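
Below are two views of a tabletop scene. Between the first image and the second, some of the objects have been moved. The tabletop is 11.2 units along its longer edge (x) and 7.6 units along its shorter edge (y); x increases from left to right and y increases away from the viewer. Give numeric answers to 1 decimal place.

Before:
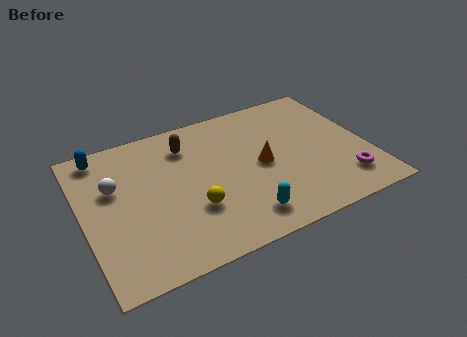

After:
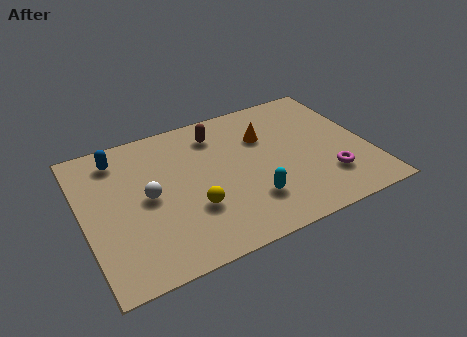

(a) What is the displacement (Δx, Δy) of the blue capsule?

(0.6, -0.4)

The blue capsule started near (1.0, 6.7) and ended near (1.6, 6.3).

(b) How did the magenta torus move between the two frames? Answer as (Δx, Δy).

(-0.6, 0.4)

The magenta torus started near (10.0, 1.6) and ended near (9.4, 2.0).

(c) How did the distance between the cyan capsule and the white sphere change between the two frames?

-1.6

Before: roughly 5.8 units apart; after: 4.2. That's 1.6 units closer together.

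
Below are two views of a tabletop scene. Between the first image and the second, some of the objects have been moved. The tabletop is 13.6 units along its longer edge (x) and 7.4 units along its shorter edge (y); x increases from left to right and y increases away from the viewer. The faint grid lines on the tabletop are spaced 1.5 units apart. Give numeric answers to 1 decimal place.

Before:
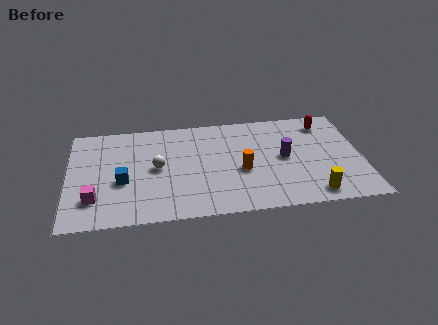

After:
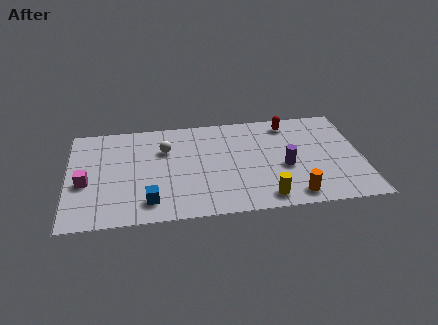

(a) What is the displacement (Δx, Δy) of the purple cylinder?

(0.0, -0.7)

The purple cylinder started near (10.0, 3.8) and ended near (10.0, 3.1).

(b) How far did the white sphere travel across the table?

1.4

From (4.1, 3.8) to (4.5, 5.1), the white sphere covered √(0.4² + 1.3²) ≈ 1.4 units.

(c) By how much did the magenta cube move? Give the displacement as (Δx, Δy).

(-0.4, 1.2)

From the two frames, the magenta cube sits at roughly (1.2, 1.9) before and (0.8, 3.1) after.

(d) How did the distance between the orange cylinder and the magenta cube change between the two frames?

+2.8

The distance was about 6.9 in the first image and 9.7 in the second, so they moved 2.8 units further apart.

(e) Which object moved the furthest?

the orange cylinder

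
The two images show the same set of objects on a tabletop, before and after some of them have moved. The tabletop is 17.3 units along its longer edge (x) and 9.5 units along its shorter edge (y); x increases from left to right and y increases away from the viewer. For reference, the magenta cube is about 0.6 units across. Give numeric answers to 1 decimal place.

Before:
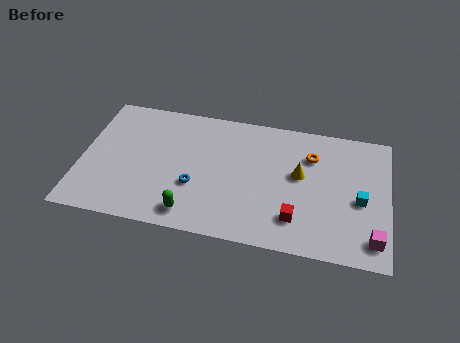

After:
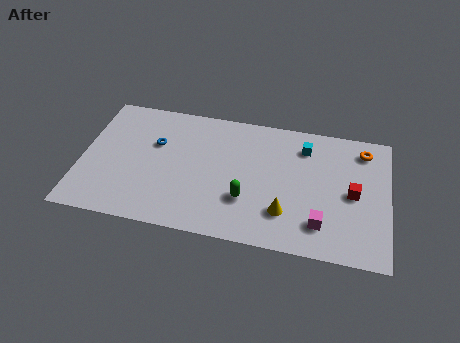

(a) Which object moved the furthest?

the cyan cube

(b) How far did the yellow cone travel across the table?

3.0

The yellow cone was near (12.3, 5.4) before and (11.6, 2.5) after, so it travelled √(0.7² + 2.9²) ≈ 3.0 units.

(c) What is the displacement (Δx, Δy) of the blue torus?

(-2.4, 2.7)

From the two frames, the blue torus sits at roughly (6.5, 3.4) before and (4.1, 6.1) after.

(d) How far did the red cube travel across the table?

3.9

The red cube moved from about (12.2, 2.2) to (15.3, 4.6), a distance of √(3.1² + 2.4²) ≈ 3.9.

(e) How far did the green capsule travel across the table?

3.4

The green capsule was near (6.4, 1.4) before and (9.4, 3.0) after, so it travelled √(3.0² + 1.6²) ≈ 3.4 units.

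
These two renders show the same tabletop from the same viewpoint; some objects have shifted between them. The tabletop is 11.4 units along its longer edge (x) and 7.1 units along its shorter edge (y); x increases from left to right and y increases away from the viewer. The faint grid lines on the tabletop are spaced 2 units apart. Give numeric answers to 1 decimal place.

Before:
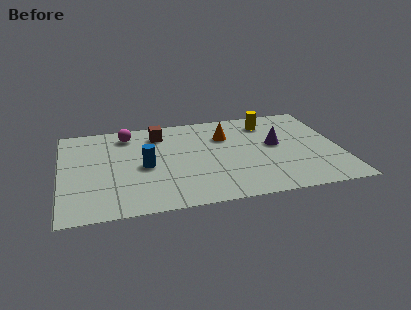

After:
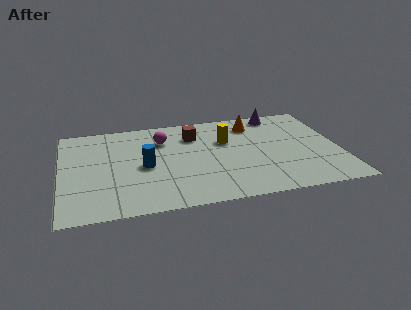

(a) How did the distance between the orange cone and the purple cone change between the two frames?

-1.0

The distance was about 2.3 in the first image and 1.3 in the second, so they moved 1.0 units closer together.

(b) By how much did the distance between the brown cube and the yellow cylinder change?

-3.0

The distance was about 4.5 in the first image and 1.5 in the second, so they moved 3.0 units closer together.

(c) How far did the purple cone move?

2.4

The purple cone was near (8.8, 3.9) before and (9.1, 6.3) after, so it travelled √(0.3² + 2.4²) ≈ 2.4 units.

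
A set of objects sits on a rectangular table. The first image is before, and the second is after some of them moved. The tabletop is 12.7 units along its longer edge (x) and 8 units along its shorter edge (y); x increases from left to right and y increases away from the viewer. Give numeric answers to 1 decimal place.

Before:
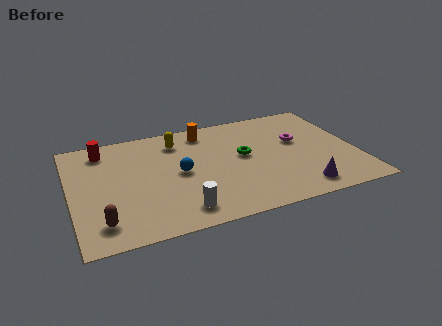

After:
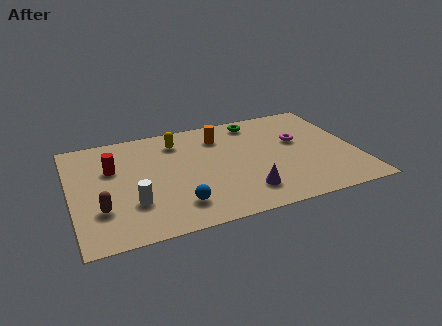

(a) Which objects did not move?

the magenta torus and the yellow capsule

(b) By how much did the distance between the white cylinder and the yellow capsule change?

-0.5

They were about 5.1 units apart before and 4.6 after — 0.5 units closer together.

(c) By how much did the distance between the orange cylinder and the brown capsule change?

-0.5

Before: roughly 7.3 units apart; after: 6.8. That's 0.5 units closer together.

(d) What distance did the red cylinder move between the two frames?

1.5

From (1.6, 6.7) to (1.9, 5.2), the red cylinder covered √(0.3² + 1.5²) ≈ 1.5 units.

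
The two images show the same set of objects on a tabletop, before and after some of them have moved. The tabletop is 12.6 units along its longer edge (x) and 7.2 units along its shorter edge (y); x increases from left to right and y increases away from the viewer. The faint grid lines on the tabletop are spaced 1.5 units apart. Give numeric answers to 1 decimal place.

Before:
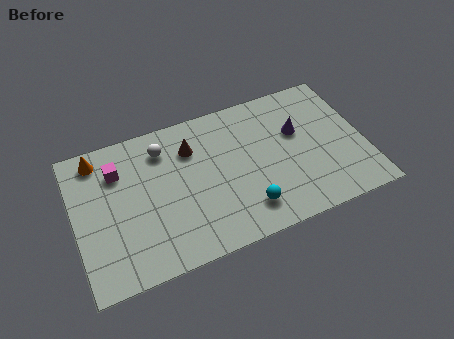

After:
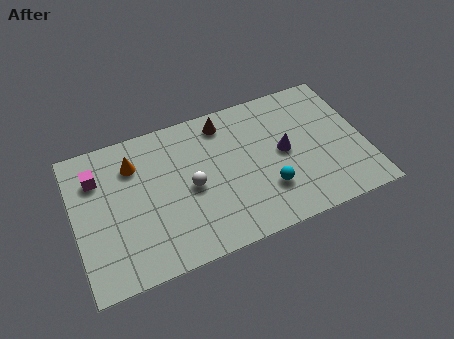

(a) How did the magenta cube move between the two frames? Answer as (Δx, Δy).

(-0.9, 0.0)

From the two frames, the magenta cube sits at roughly (2.0, 5.3) before and (1.1, 5.3) after.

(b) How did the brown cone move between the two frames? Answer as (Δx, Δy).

(1.5, 0.8)

From the two frames, the brown cone sits at roughly (5.2, 5.3) before and (6.7, 6.1) after.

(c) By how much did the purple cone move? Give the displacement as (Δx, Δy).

(-0.7, -0.8)

From the two frames, the purple cone sits at roughly (9.8, 4.5) before and (9.1, 3.7) after.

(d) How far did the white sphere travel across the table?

2.5

The white sphere was near (4.0, 5.7) before and (5.0, 3.4) after, so it travelled √(1.0² + 2.3²) ≈ 2.5 units.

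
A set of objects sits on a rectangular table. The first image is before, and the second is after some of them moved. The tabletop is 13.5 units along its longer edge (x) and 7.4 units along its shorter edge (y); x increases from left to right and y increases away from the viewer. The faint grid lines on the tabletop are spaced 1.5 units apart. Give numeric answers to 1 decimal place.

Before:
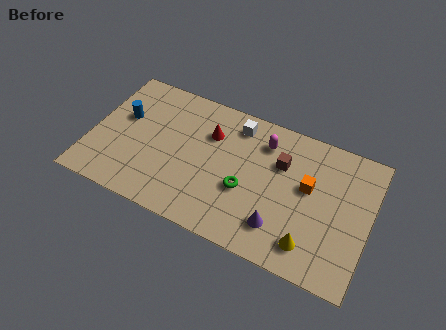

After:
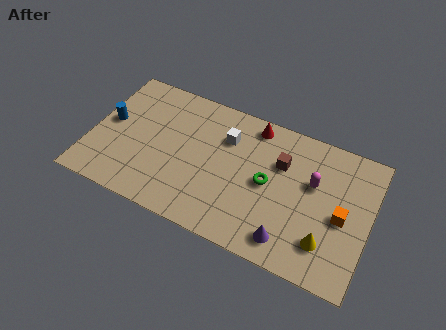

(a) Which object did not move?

the brown cube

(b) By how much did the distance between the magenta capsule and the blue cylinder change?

+3.0

Before: roughly 6.9 units apart; after: 9.9. That's 3.0 units further apart.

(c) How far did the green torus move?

1.3

The green torus moved from about (7.6, 2.9) to (8.6, 3.7), a distance of √(1.0² + 0.8²) ≈ 1.3.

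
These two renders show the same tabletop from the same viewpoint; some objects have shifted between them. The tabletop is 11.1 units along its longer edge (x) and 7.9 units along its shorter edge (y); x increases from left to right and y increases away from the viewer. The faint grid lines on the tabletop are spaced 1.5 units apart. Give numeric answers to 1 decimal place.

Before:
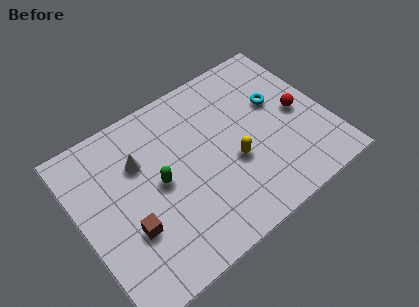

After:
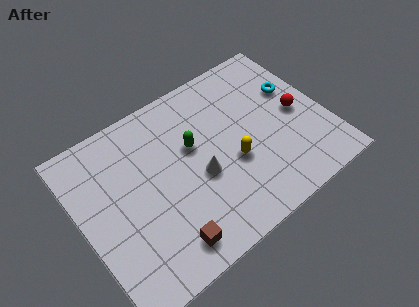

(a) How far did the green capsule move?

1.9

The green capsule moved from about (3.5, 4.0) to (5.2, 4.8), a distance of √(1.7² + 0.8²) ≈ 1.9.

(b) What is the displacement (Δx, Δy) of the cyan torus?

(0.9, 0.2)

The cyan torus started near (9.1, 4.8) and ended near (10.0, 5.0).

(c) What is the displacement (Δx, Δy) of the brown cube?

(1.3, -1.5)

The brown cube started near (1.9, 2.7) and ended near (3.2, 1.2).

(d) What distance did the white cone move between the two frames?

3.1

The white cone was near (2.9, 5.4) before and (5.2, 3.3) after, so it travelled √(2.3² + 2.1²) ≈ 3.1 units.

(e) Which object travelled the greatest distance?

the white cone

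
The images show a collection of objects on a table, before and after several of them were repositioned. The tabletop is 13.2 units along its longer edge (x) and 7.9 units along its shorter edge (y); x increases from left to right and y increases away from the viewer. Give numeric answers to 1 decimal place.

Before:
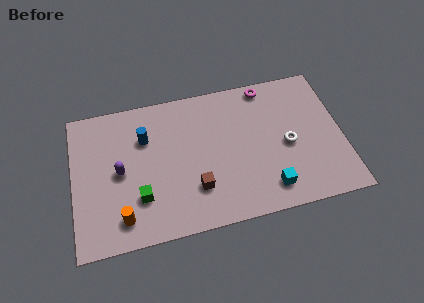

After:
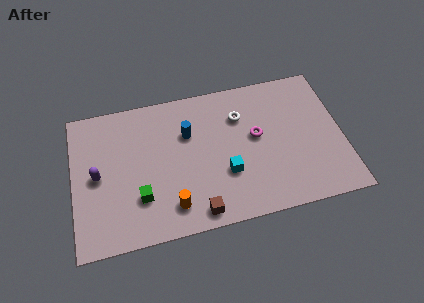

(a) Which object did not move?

the green cube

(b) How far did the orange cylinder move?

2.4

The orange cylinder moved from about (2.3, 1.4) to (4.7, 1.5), a distance of √(2.4² + 0.1²) ≈ 2.4.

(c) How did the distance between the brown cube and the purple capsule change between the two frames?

+1.6

Before: roughly 4.0 units apart; after: 5.6. That's 1.6 units further apart.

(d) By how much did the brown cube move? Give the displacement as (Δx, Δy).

(0.0, -1.3)

The brown cube started near (5.9, 2.2) and ended near (5.9, 0.9).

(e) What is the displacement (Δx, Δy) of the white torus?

(-2.2, 2.1)

The white torus started near (10.5, 3.6) and ended near (8.3, 5.7).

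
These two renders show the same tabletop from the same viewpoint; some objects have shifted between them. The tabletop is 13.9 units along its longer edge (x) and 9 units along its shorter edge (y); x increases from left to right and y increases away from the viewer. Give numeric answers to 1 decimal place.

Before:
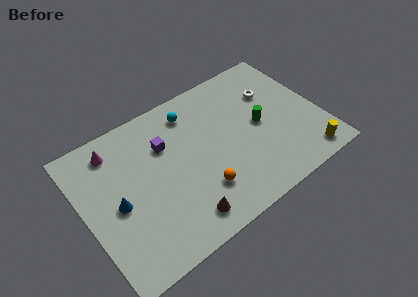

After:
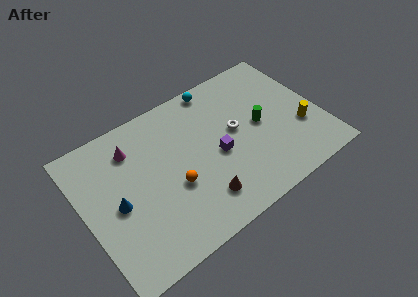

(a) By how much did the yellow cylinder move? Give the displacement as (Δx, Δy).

(0.1, 2.0)

The yellow cylinder started near (12.5, 1.1) and ended near (12.6, 3.1).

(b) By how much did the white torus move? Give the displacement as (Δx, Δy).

(-2.5, -1.3)

From the two frames, the white torus sits at roughly (11.5, 6.2) before and (9.0, 4.9) after.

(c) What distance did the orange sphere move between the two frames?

1.8

The orange sphere moved from about (6.4, 2.4) to (5.0, 3.5), a distance of √(1.4² + 1.1²) ≈ 1.8.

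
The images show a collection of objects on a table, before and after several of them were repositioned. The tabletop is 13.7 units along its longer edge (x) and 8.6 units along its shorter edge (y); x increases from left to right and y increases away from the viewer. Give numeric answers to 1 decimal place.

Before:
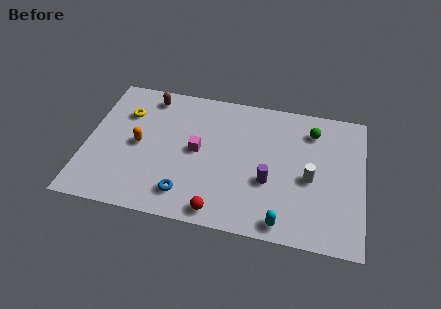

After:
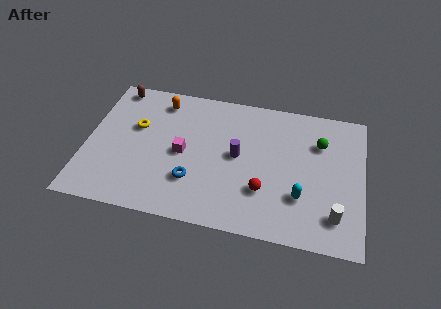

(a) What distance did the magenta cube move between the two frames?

0.8

The magenta cube moved from about (5.5, 4.4) to (4.8, 4.1), a distance of √(0.7² + 0.3²) ≈ 0.8.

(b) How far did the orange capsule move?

3.1

The orange capsule was near (2.6, 4.2) before and (3.5, 7.2) after, so it travelled √(0.9² + 3.0²) ≈ 3.1 units.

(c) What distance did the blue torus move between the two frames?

0.9

From (5.1, 1.6) to (5.4, 2.5), the blue torus covered √(0.3² + 0.9²) ≈ 0.9 units.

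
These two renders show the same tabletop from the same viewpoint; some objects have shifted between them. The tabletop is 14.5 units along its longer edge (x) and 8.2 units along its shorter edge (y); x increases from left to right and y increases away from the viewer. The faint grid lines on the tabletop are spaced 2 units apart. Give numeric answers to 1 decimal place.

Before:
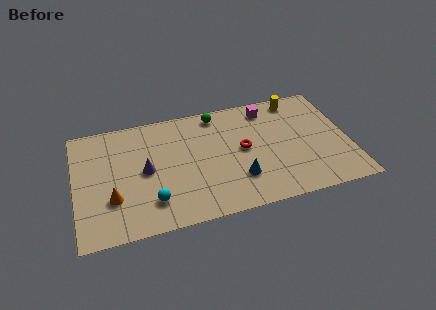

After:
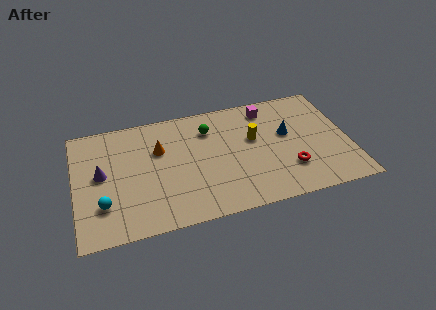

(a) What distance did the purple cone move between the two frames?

2.3

From (3.7, 4.1) to (1.4, 4.4), the purple cone covered √(2.3² + 0.3²) ≈ 2.3 units.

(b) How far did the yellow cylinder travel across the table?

3.4

The yellow cylinder moved from about (12.0, 7.2) to (9.5, 4.9), a distance of √(2.5² + 2.3²) ≈ 3.4.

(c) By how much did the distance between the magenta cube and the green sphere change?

+0.6

The distance was about 2.7 in the first image and 3.3 in the second, so they moved 0.6 units further apart.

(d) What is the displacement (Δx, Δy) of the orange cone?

(2.6, 2.8)

From the two frames, the orange cone sits at roughly (1.9, 2.6) before and (4.5, 5.4) after.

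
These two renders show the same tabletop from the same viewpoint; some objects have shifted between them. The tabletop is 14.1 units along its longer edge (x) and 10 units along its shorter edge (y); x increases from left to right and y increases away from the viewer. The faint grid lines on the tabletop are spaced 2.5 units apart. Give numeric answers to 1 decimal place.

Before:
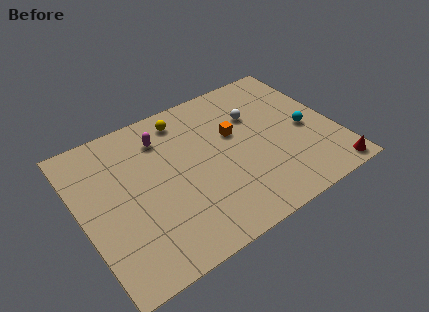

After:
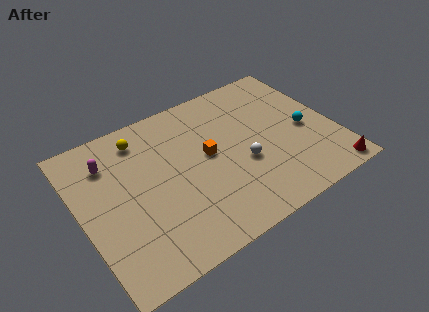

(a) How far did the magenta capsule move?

3.0

The magenta capsule moved from about (4.9, 7.8) to (1.9, 7.6), a distance of √(3.0² + 0.2²) ≈ 3.0.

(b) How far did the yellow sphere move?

2.4

The yellow sphere moved from about (6.2, 8.5) to (3.8, 8.3), a distance of √(2.4² + 0.2²) ≈ 2.4.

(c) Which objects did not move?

the cyan sphere and the red cone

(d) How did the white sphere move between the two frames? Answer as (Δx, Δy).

(-1.2, -2.9)

From the two frames, the white sphere sits at roughly (10.0, 6.8) before and (8.8, 3.9) after.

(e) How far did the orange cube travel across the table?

1.7

The orange cube moved from about (8.7, 6.1) to (7.1, 5.4), a distance of √(1.6² + 0.7²) ≈ 1.7.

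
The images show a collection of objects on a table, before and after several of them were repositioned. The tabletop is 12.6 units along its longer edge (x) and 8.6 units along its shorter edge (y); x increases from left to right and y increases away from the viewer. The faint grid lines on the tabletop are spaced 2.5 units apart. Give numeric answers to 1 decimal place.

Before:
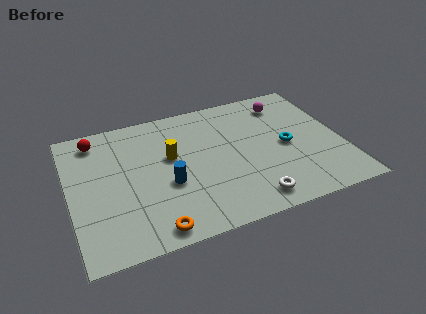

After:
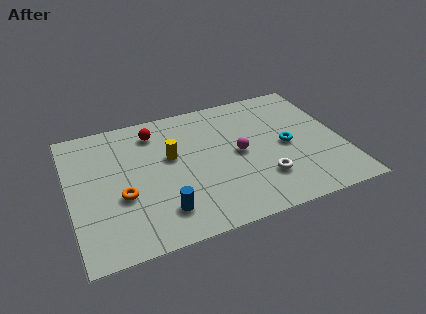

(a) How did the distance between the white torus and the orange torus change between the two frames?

+2.0

They were about 4.5 units apart before and 6.5 after — 2.0 units further apart.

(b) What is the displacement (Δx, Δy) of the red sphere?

(2.7, -0.3)

The red sphere started near (1.4, 7.3) and ended near (4.1, 7.0).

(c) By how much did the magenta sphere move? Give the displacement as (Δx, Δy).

(-2.5, -2.7)

The magenta sphere was at about (10.3, 7.0) and moved to about (7.8, 4.3).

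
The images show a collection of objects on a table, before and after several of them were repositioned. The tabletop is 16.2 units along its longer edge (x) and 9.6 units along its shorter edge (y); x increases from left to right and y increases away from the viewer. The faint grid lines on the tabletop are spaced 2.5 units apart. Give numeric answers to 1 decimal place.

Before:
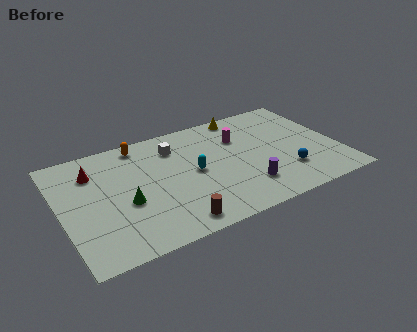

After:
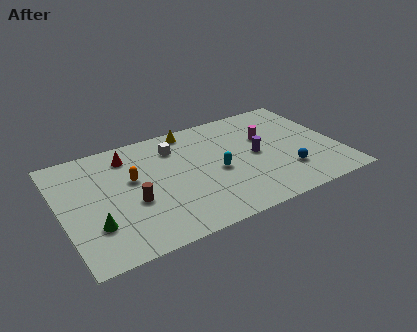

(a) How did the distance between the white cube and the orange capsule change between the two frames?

+1.0

Before: roughly 2.2 units apart; after: 3.2. That's 1.0 units further apart.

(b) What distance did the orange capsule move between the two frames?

2.9

The orange capsule moved from about (5.0, 8.5) to (4.2, 5.7), a distance of √(0.8² + 2.8²) ≈ 2.9.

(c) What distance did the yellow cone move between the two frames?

3.2

The yellow cone was near (11.2, 8.7) before and (8.0, 8.6) after, so it travelled √(3.2² + 0.1²) ≈ 3.2 units.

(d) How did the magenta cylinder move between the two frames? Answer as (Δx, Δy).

(1.5, -0.6)

The magenta cylinder was at about (10.7, 6.7) and moved to about (12.2, 6.1).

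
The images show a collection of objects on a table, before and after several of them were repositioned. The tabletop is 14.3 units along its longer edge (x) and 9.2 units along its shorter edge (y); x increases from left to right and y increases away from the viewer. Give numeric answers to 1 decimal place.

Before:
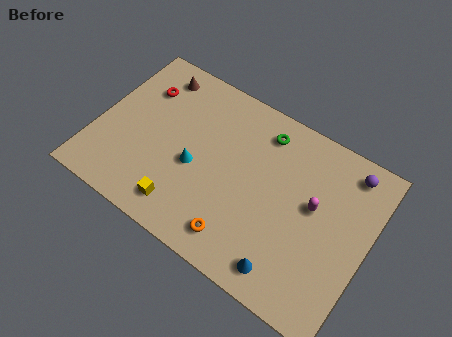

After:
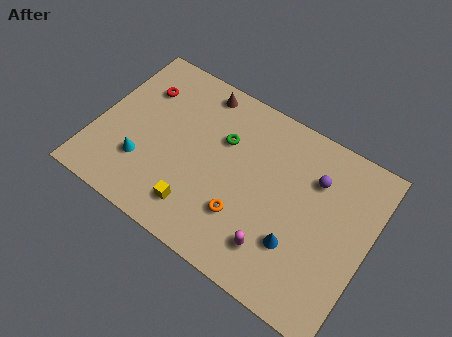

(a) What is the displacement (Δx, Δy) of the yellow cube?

(0.7, 0.3)

The yellow cube started near (5.1, 1.5) and ended near (5.8, 1.8).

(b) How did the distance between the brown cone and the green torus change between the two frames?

-3.3

The distance was about 5.9 in the first image and 2.6 in the second, so they moved 3.3 units closer together.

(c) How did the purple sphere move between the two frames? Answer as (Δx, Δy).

(-1.6, -1.3)

The purple sphere started near (12.8, 7.9) and ended near (11.2, 6.6).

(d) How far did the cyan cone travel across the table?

2.9

From (5.3, 3.9) to (2.7, 2.7), the cyan cone covered √(2.6² + 1.2²) ≈ 2.9 units.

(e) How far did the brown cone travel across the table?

2.4

The brown cone was near (2.4, 7.8) before and (4.8, 8.1) after, so it travelled √(2.4² + 0.3²) ≈ 2.4 units.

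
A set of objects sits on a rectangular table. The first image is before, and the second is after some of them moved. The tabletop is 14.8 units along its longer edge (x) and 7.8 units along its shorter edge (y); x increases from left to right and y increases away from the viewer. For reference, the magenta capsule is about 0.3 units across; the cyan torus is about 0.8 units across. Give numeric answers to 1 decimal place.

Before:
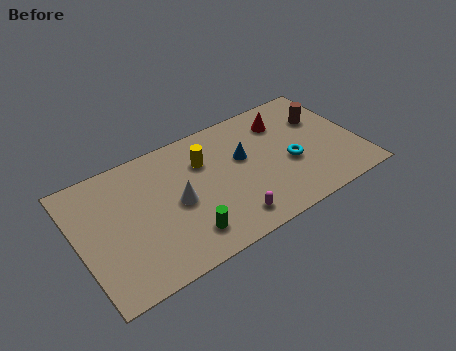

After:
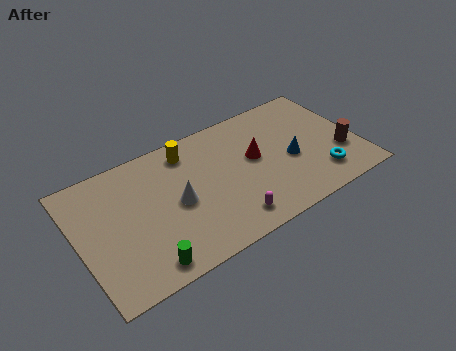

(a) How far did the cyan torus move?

2.1

The cyan torus was near (11.1, 3.2) before and (12.5, 1.7) after, so it travelled √(1.4² + 1.5²) ≈ 2.1 units.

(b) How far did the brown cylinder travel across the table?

2.8

The brown cylinder was near (13.2, 5.3) before and (13.8, 2.6) after, so it travelled √(0.6² + 2.7²) ≈ 2.8 units.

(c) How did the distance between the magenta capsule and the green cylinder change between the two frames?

+2.2

The distance was about 2.3 in the first image and 4.5 in the second, so they moved 2.2 units further apart.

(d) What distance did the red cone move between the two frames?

2.4

From (11.2, 6.0) to (9.4, 4.4), the red cone covered √(1.8² + 1.6²) ≈ 2.4 units.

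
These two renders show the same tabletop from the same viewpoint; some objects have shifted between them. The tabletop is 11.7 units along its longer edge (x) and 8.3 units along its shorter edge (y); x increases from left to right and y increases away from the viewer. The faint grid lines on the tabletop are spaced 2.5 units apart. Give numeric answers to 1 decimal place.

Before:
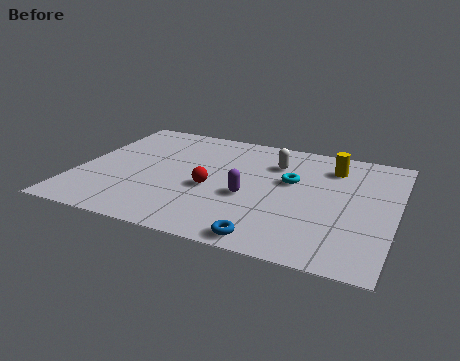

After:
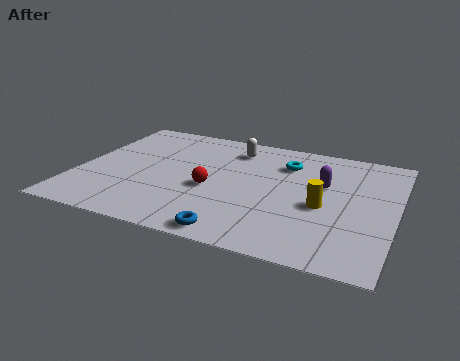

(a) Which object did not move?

the red sphere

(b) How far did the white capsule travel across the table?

1.7

The white capsule moved from about (7.1, 6.1) to (5.5, 6.7), a distance of √(1.6² + 0.6²) ≈ 1.7.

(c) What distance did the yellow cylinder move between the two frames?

2.9

The yellow cylinder moved from about (9.2, 6.5) to (9.1, 3.6), a distance of √(0.1² + 2.9²) ≈ 2.9.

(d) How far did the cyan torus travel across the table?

1.2

From (7.8, 5.0) to (7.5, 6.2), the cyan torus covered √(0.3² + 1.2²) ≈ 1.2 units.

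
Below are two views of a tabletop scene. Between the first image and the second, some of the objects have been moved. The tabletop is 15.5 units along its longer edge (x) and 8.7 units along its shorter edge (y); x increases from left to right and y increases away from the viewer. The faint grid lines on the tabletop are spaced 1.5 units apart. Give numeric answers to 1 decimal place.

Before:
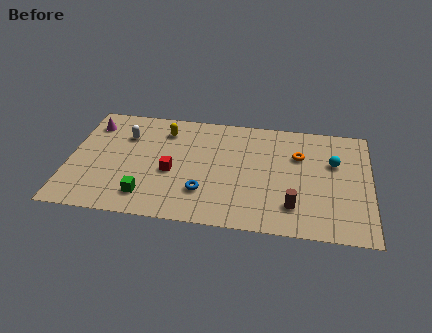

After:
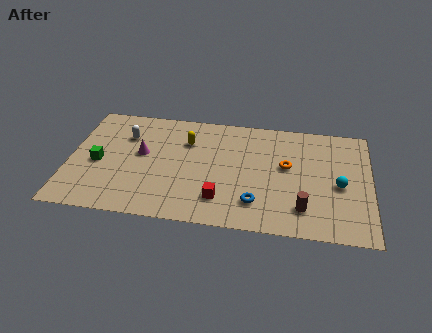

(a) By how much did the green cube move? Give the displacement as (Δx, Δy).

(-2.6, 2.2)

The green cube was at about (4.1, 1.7) and moved to about (1.5, 3.9).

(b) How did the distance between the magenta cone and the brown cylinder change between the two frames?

-2.8

Before: roughly 11.7 units apart; after: 8.9. That's 2.8 units closer together.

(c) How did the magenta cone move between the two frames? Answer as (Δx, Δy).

(2.7, -2.0)

From the two frames, the magenta cone sits at roughly (1.0, 6.9) before and (3.7, 4.9) after.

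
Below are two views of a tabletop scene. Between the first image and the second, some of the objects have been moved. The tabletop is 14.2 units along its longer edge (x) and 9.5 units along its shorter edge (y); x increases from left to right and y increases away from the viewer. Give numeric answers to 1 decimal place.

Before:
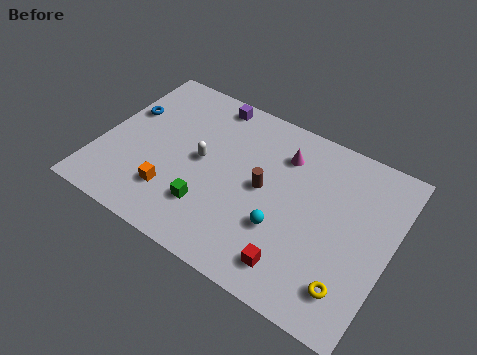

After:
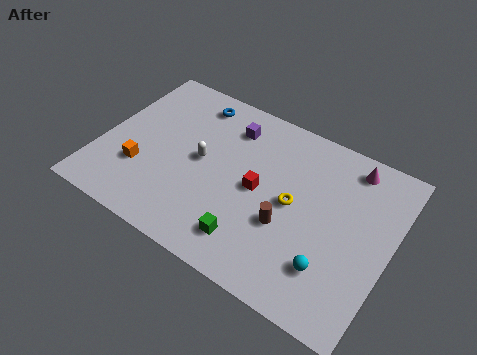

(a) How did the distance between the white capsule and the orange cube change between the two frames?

+0.6

Before: roughly 2.7 units apart; after: 3.3. That's 0.6 units further apart.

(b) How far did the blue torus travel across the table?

3.7

The blue torus moved from about (0.9, 6.0) to (3.9, 8.1), a distance of √(3.0² + 2.1²) ≈ 3.7.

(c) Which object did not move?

the white capsule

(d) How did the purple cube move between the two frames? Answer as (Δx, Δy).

(1.2, -1.0)

From the two frames, the purple cube sits at roughly (4.7, 8.5) before and (5.9, 7.5) after.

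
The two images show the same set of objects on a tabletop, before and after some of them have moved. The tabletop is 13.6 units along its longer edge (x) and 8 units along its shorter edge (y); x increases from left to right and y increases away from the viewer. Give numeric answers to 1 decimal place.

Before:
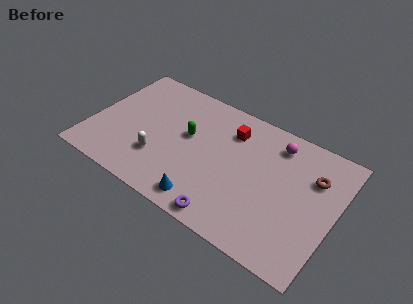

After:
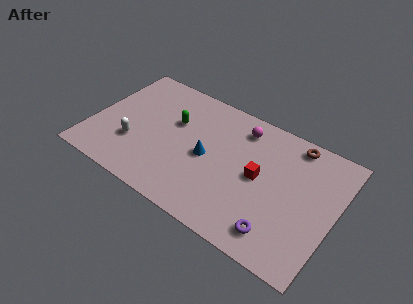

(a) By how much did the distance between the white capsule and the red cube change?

+2.0

The distance was about 5.1 in the first image and 7.1 in the second, so they moved 2.0 units further apart.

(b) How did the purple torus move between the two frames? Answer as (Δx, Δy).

(2.7, 0.6)

The purple torus was at about (8.2, 0.8) and moved to about (10.9, 1.4).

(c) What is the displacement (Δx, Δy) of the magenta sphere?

(-2.0, 0.0)

From the two frames, the magenta sphere sits at roughly (10.0, 6.6) before and (8.0, 6.6) after.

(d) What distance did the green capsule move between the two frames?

1.0

From (5.3, 4.6) to (4.4, 5.1), the green capsule covered √(0.9² + 0.5²) ≈ 1.0 units.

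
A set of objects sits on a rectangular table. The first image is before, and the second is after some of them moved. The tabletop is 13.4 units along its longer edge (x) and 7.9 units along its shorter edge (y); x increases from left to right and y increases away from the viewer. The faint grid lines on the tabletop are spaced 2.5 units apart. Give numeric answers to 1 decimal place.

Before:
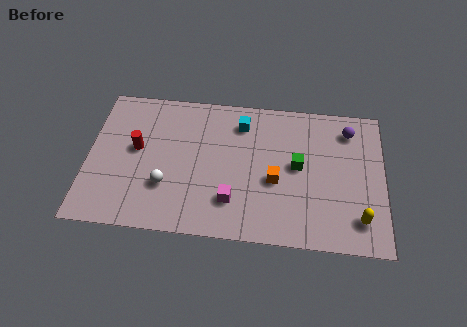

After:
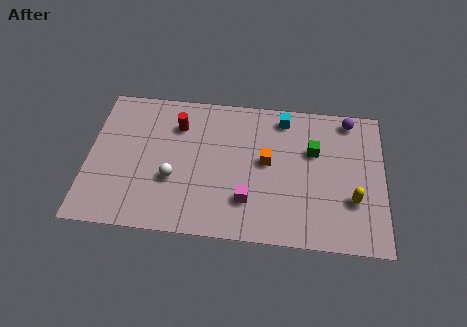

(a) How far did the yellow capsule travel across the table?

1.0

From (12.3, 1.6) to (12.0, 2.6), the yellow capsule covered √(0.3² + 1.0²) ≈ 1.0 units.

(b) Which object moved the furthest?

the red cylinder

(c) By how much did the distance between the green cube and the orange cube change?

+0.9

They were about 1.3 units apart before and 2.2 after — 0.9 units further apart.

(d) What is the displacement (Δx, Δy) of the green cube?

(0.7, 0.9)

The green cube started near (9.5, 4.2) and ended near (10.2, 5.1).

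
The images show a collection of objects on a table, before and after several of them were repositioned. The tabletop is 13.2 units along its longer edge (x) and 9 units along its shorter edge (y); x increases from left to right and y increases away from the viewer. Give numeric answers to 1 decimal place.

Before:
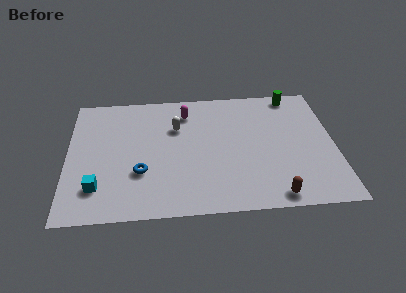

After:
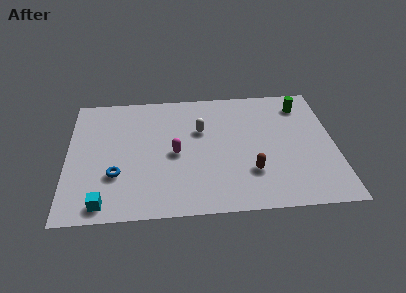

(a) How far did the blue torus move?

1.2

The blue torus moved from about (3.6, 3.0) to (2.4, 2.9), a distance of √(1.2² + 0.1²) ≈ 1.2.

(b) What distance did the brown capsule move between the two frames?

2.0

From (10.1, 0.9) to (9.0, 2.6), the brown capsule covered √(1.1² + 1.7²) ≈ 2.0 units.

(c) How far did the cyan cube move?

1.1

The cyan cube was near (1.5, 2.1) before and (1.8, 1.0) after, so it travelled √(0.3² + 1.1²) ≈ 1.1 units.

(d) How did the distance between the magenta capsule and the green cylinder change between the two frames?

+1.6

They were about 5.5 units apart before and 7.1 after — 1.6 units further apart.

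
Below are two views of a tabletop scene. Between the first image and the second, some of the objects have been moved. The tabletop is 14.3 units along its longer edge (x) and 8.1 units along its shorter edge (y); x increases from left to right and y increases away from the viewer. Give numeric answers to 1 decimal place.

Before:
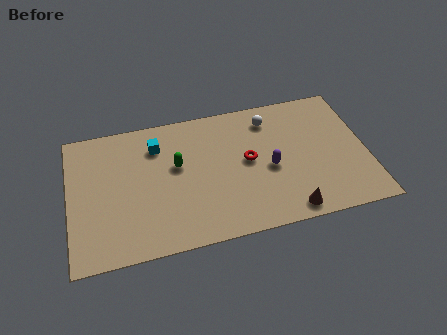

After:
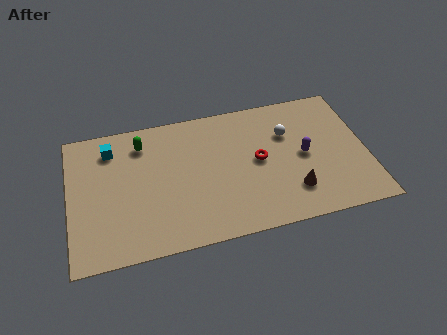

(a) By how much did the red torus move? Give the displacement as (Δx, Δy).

(0.5, -0.1)

From the two frames, the red torus sits at roughly (8.6, 4.3) before and (9.1, 4.2) after.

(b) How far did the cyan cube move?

2.2

The cyan cube was near (4.3, 6.2) before and (2.1, 6.5) after, so it travelled √(2.2² + 0.3²) ≈ 2.2 units.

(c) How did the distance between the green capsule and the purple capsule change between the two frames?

+3.5

They were about 4.6 units apart before and 8.1 after — 3.5 units further apart.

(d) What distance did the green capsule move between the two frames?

2.3

The green capsule was near (5.2, 4.8) before and (3.6, 6.5) after, so it travelled √(1.6² + 1.7²) ≈ 2.3 units.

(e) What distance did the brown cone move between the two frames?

1.1

The brown cone was near (10.3, 0.9) before and (10.6, 2.0) after, so it travelled √(0.3² + 1.1²) ≈ 1.1 units.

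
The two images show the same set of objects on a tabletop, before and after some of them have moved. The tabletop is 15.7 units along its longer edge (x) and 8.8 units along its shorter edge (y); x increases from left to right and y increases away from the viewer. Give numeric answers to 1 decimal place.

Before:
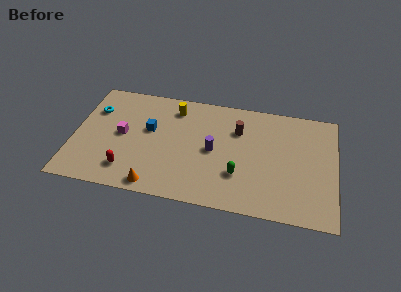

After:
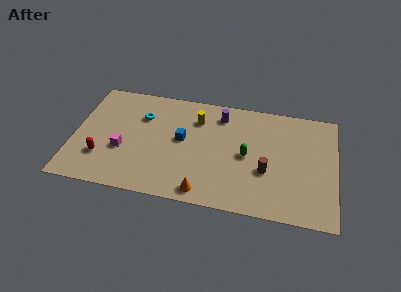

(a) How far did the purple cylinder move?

2.9

From (8.4, 4.3) to (8.7, 7.2), the purple cylinder covered √(0.3² + 2.9²) ≈ 2.9 units.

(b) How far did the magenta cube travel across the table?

1.2

The magenta cube moved from about (2.9, 4.5) to (3.0, 3.3), a distance of √(0.1² + 1.2²) ≈ 1.2.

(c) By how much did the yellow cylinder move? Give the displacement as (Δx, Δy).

(1.4, -0.6)

The yellow cylinder started near (5.9, 7.2) and ended near (7.3, 6.6).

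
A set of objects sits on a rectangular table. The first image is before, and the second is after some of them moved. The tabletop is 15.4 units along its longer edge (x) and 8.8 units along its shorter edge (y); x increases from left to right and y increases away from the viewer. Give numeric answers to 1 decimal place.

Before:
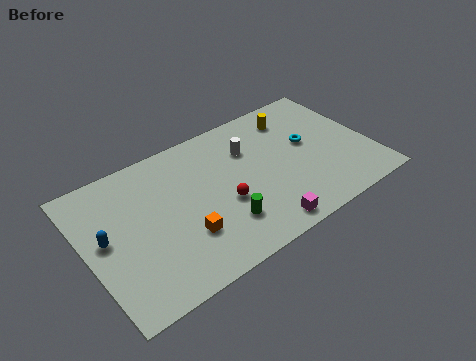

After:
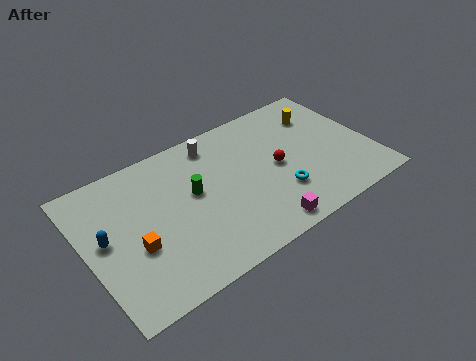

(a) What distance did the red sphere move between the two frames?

3.2

The red sphere moved from about (7.2, 3.5) to (10.3, 4.3), a distance of √(3.1² + 0.8²) ≈ 3.2.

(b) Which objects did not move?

the blue capsule and the magenta cube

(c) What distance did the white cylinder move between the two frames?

2.1

From (9.1, 6.2) to (7.4, 7.5), the white cylinder covered √(1.7² + 1.3²) ≈ 2.1 units.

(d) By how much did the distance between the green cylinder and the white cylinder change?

-1.5

They were about 4.5 units apart before and 3.0 after — 1.5 units closer together.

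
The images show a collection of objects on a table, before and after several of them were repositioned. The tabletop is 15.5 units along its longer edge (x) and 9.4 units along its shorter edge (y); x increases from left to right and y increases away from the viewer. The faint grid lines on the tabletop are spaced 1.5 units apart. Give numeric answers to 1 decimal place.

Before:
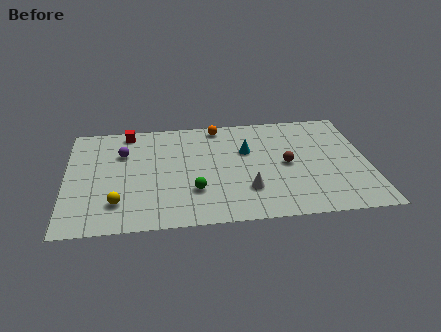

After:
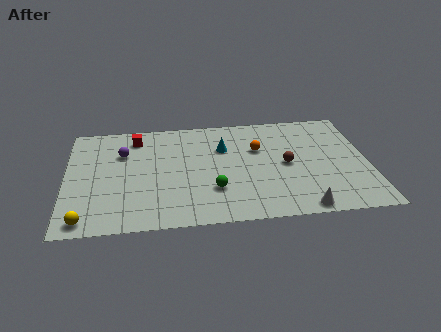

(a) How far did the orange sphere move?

3.0

The orange sphere moved from about (7.9, 8.4) to (9.9, 6.1), a distance of √(2.0² + 2.3²) ≈ 3.0.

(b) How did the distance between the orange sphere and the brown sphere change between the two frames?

-3.0

Before: roughly 5.1 units apart; after: 2.1. That's 3.0 units closer together.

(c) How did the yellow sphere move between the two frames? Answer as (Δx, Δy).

(-1.6, -1.2)

From the two frames, the yellow sphere sits at roughly (2.6, 2.2) before and (1.0, 1.0) after.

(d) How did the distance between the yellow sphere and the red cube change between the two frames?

+1.1

Before: roughly 6.2 units apart; after: 7.3. That's 1.1 units further apart.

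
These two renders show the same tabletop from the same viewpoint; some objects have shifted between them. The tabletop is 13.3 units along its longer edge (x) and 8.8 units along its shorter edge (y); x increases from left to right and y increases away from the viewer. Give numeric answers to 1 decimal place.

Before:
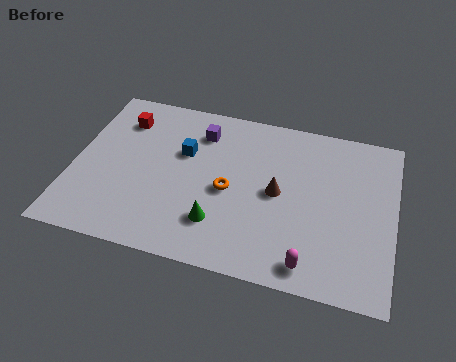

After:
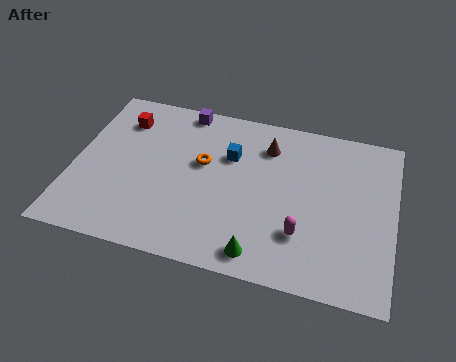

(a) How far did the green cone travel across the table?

2.1

The green cone was near (6.2, 2.2) before and (8.0, 1.1) after, so it travelled √(1.8² + 1.1²) ≈ 2.1 units.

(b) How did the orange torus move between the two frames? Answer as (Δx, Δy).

(-1.2, 1.2)

From the two frames, the orange torus sits at roughly (6.5, 4.0) before and (5.3, 5.2) after.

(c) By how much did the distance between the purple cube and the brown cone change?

-0.4

They were about 4.2 units apart before and 3.8 after — 0.4 units closer together.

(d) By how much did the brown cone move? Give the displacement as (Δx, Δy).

(-0.6, 2.4)

The brown cone started near (8.5, 4.4) and ended near (7.9, 6.8).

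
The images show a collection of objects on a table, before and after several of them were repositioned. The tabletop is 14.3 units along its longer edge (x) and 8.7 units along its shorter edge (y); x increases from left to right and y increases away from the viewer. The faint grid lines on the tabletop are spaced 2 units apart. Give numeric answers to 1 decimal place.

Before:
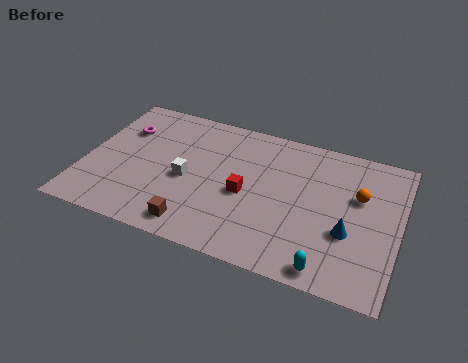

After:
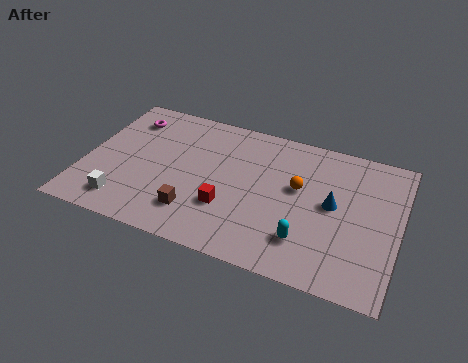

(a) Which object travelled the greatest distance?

the white cube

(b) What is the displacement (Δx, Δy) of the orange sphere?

(-2.7, -0.4)

The orange sphere was at about (12.4, 5.5) and moved to about (9.7, 5.1).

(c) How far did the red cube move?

1.3

The red cube moved from about (7.4, 3.9) to (6.7, 2.8), a distance of √(0.7² + 1.1²) ≈ 1.3.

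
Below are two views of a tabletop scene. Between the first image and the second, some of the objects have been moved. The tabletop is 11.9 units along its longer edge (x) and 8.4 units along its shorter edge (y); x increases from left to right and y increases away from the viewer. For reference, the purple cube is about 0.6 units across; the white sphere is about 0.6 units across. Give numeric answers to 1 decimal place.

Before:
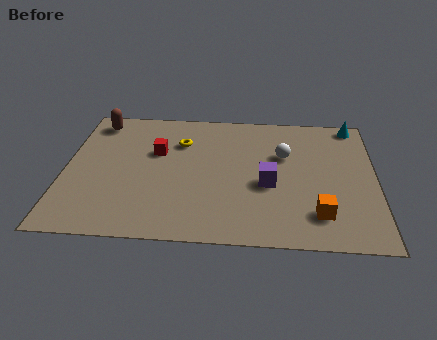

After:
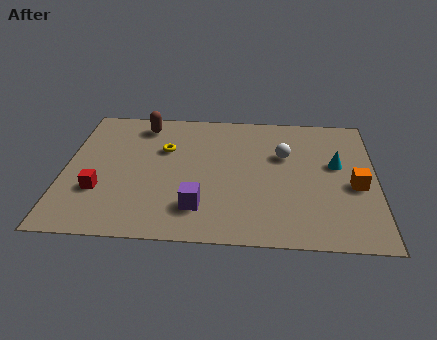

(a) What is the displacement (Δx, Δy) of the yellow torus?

(-0.6, -0.5)

The yellow torus started near (4.4, 6.0) and ended near (3.8, 5.5).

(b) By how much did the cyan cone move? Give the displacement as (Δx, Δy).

(-0.7, -2.7)

The cyan cone was at about (11.1, 7.6) and moved to about (10.4, 4.9).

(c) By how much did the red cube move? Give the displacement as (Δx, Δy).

(-2.1, -2.6)

The red cube started near (3.5, 5.3) and ended near (1.4, 2.7).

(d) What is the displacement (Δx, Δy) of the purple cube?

(-2.6, -1.6)

From the two frames, the purple cube sits at roughly (7.8, 3.5) before and (5.2, 1.9) after.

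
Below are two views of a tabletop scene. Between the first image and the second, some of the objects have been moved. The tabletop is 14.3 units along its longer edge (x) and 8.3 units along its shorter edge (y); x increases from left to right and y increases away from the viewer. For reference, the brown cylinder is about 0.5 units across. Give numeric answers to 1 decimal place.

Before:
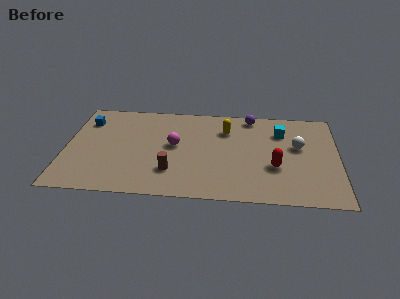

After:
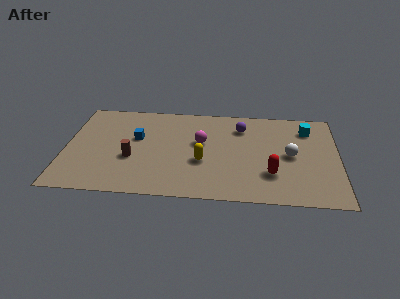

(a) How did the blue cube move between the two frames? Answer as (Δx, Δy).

(2.7, -1.3)

The blue cube was at about (1.0, 6.3) and moved to about (3.7, 5.0).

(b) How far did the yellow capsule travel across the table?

3.1

The yellow capsule was near (8.4, 6.1) before and (7.2, 3.2) after, so it travelled √(1.2² + 2.9²) ≈ 3.1 units.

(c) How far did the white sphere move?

0.9

The white sphere was near (12.2, 4.9) before and (11.8, 4.1) after, so it travelled √(0.4² + 0.8²) ≈ 0.9 units.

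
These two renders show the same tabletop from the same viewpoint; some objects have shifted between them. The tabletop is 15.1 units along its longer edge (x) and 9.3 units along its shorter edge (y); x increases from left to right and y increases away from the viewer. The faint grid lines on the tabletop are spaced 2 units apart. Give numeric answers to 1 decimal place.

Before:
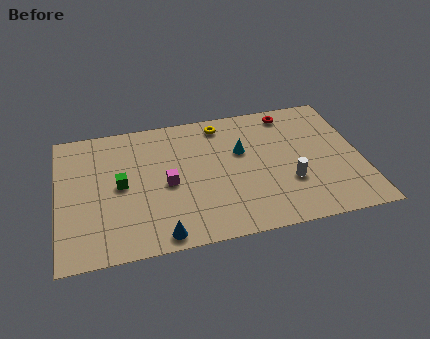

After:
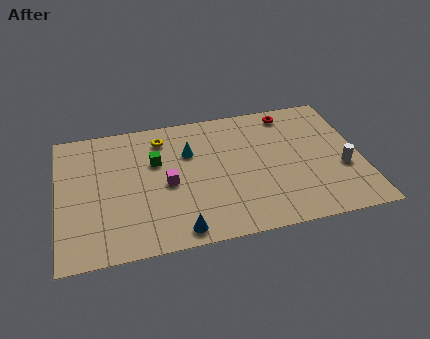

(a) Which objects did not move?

the magenta cube and the red torus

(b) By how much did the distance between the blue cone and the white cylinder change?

+1.8

They were about 6.9 units apart before and 8.7 after — 1.8 units further apart.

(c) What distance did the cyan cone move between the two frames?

2.6

The cyan cone moved from about (9.2, 5.8) to (6.6, 6.3), a distance of √(2.6² + 0.5²) ≈ 2.6.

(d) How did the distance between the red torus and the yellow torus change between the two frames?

+3.0

They were about 3.5 units apart before and 6.5 after — 3.0 units further apart.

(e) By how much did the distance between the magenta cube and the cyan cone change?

-1.8

The distance was about 4.1 in the first image and 2.3 in the second, so they moved 1.8 units closer together.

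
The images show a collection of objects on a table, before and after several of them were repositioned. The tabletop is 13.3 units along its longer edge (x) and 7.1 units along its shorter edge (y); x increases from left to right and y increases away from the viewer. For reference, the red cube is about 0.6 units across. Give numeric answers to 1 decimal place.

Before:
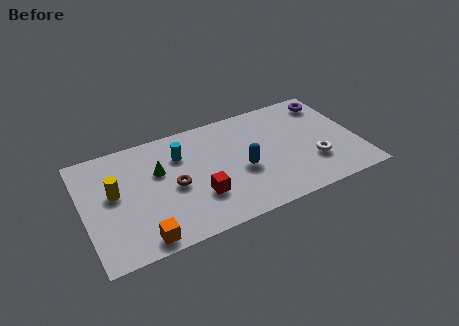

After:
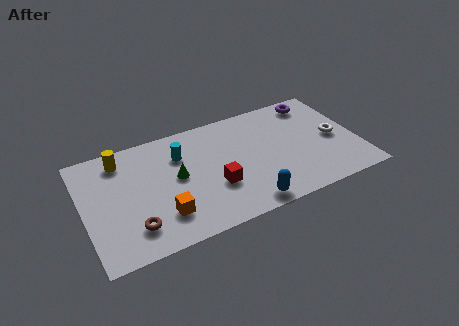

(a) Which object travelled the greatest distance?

the brown torus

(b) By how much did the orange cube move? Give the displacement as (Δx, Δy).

(1.1, 1.0)

The orange cube started near (2.5, 0.8) and ended near (3.6, 1.8).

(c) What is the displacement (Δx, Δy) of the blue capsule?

(-0.1, -2.2)

The blue capsule started near (7.6, 3.0) and ended near (7.5, 0.8).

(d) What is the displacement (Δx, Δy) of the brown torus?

(-2.1, -1.7)

The brown torus was at about (4.3, 3.3) and moved to about (2.2, 1.6).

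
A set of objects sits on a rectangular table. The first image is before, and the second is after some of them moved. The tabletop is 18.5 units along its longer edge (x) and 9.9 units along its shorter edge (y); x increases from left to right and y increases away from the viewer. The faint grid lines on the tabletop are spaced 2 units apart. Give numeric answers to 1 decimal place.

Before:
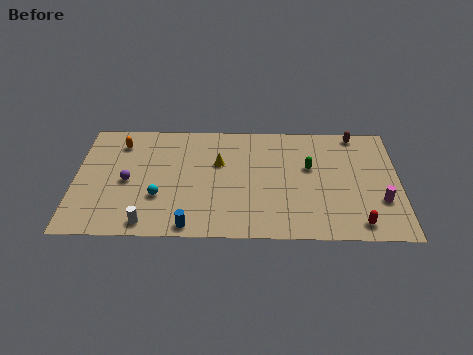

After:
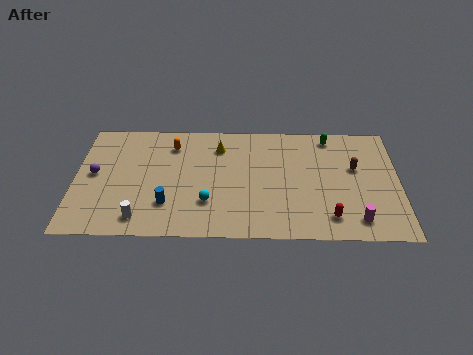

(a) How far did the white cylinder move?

0.6

The white cylinder moved from about (4.2, 1.1) to (3.8, 1.5), a distance of √(0.4² + 0.4²) ≈ 0.6.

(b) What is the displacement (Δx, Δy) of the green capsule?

(1.2, 2.7)

From the two frames, the green capsule sits at roughly (13.4, 6.0) before and (14.6, 8.7) after.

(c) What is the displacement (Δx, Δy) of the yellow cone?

(0.0, 1.4)

The yellow cone was at about (8.2, 6.3) and moved to about (8.2, 7.7).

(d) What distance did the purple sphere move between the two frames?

2.0

The purple sphere moved from about (3.0, 4.6) to (1.1, 5.2), a distance of √(1.9² + 0.6²) ≈ 2.0.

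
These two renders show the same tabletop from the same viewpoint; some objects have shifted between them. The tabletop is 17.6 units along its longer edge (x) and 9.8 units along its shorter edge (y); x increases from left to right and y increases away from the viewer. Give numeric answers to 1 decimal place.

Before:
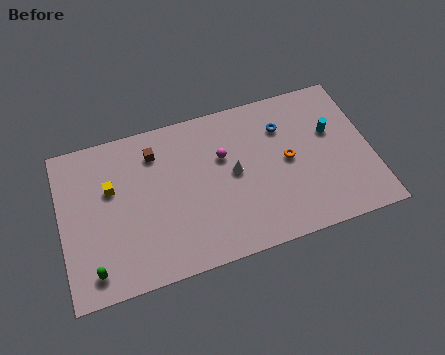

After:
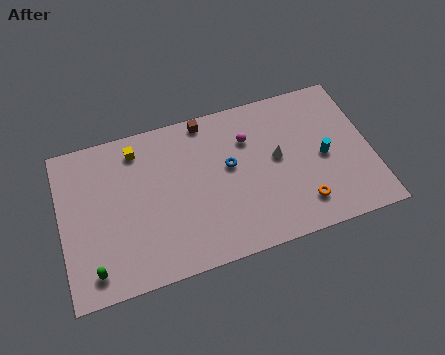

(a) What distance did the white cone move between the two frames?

2.5

The white cone was near (9.8, 5.1) before and (12.3, 5.3) after, so it travelled √(2.5² + 0.2²) ≈ 2.5 units.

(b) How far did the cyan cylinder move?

1.6

The cyan cylinder was near (15.5, 6.1) before and (14.9, 4.6) after, so it travelled √(0.6² + 1.5²) ≈ 1.6 units.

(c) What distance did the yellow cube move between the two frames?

2.6

From (2.9, 6.2) to (4.5, 8.2), the yellow cube covered √(1.6² + 2.0²) ≈ 2.6 units.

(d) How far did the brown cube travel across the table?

3.2

From (5.5, 7.7) to (8.5, 8.9), the brown cube covered √(3.0² + 1.2²) ≈ 3.2 units.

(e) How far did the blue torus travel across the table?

3.6

The blue torus moved from about (12.8, 7.2) to (9.6, 5.6), a distance of √(3.2² + 1.6²) ≈ 3.6.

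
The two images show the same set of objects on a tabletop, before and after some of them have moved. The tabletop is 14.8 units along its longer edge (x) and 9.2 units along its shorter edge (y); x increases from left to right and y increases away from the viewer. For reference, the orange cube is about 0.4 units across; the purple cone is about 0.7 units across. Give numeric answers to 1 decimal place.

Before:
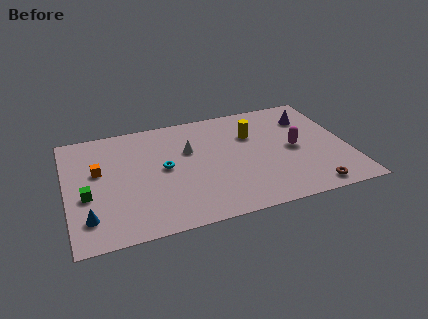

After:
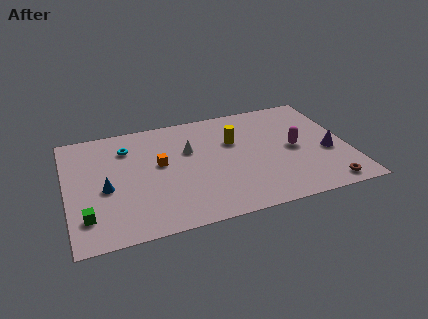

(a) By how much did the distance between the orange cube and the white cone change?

-3.1

The distance was about 4.8 in the first image and 1.7 in the second, so they moved 3.1 units closer together.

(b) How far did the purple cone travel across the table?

3.3

The purple cone moved from about (13.0, 6.9) to (13.7, 3.7), a distance of √(0.7² + 3.2²) ≈ 3.3.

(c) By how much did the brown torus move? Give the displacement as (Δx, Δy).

(0.8, 0.0)

From the two frames, the brown torus sits at roughly (12.5, 1.0) before and (13.3, 1.0) after.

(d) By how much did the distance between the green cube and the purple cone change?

+0.5

The distance was about 12.4 in the first image and 12.9 in the second, so they moved 0.5 units further apart.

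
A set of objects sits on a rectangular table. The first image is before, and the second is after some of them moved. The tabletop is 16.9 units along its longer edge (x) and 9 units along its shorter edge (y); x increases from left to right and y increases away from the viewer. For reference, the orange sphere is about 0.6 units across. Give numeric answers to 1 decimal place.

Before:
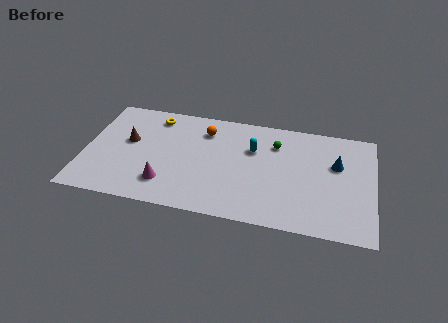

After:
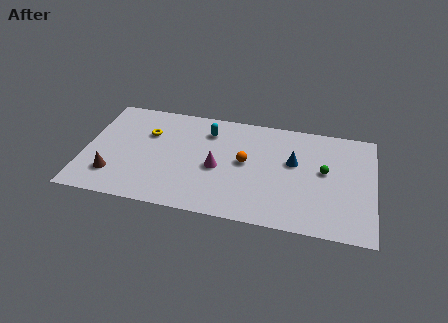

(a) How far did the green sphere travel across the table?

3.4

The green sphere was near (11.1, 6.7) before and (14.0, 5.0) after, so it travelled √(2.9² + 1.7²) ≈ 3.4 units.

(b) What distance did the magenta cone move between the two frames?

3.5

From (4.9, 2.1) to (7.8, 4.0), the magenta cone covered √(2.9² + 1.9²) ≈ 3.5 units.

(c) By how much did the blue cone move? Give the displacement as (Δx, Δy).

(-2.5, -0.3)

The blue cone was at about (14.7, 5.7) and moved to about (12.2, 5.4).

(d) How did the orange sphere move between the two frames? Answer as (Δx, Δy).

(2.5, -2.2)

From the two frames, the orange sphere sits at roughly (6.9, 7.0) before and (9.4, 4.8) after.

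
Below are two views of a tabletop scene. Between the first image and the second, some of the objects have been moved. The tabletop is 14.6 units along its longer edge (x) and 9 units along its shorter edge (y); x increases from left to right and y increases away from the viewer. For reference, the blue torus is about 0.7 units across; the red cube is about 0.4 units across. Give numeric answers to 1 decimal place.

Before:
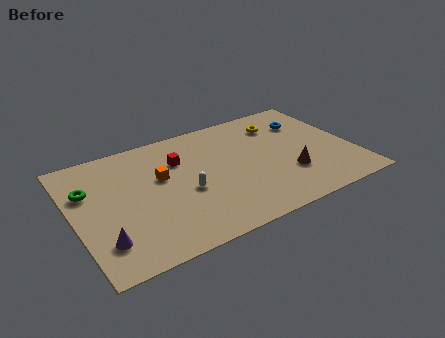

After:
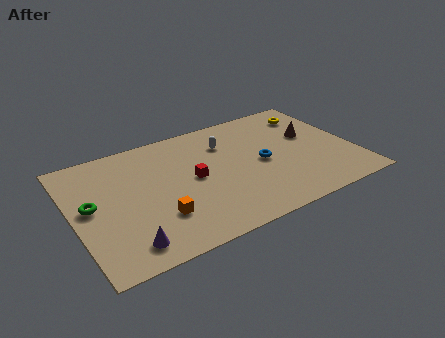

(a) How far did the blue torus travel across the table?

3.6

The blue torus moved from about (12.6, 6.6) to (9.8, 4.3), a distance of √(2.8² + 2.3²) ≈ 3.6.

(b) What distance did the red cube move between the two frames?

1.8

The red cube was near (5.7, 6.3) before and (6.2, 4.6) after, so it travelled √(0.5² + 1.7²) ≈ 1.8 units.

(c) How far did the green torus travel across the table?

1.2

The green torus was near (0.9, 6.0) before and (0.9, 4.8) after, so it travelled √(0.0² + 1.2²) ≈ 1.2 units.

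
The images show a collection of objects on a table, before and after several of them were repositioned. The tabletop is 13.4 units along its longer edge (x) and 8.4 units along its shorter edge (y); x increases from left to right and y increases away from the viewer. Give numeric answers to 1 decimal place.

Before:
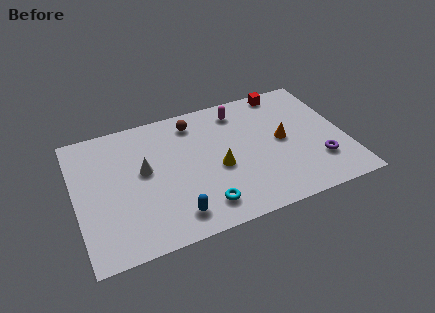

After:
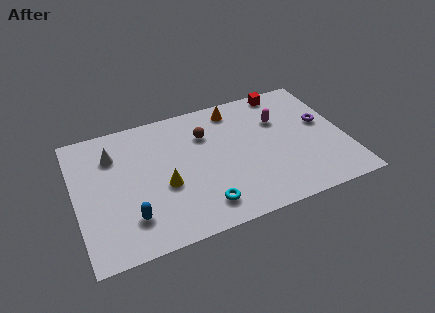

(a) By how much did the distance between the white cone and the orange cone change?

-0.6

Before: roughly 6.9 units apart; after: 6.3. That's 0.6 units closer together.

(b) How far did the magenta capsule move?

2.3

From (8.4, 7.0) to (10.3, 5.7), the magenta capsule covered √(1.9² + 1.3²) ≈ 2.3 units.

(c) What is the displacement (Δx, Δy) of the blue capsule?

(-2.1, 0.6)

The blue capsule started near (4.6, 1.4) and ended near (2.5, 2.0).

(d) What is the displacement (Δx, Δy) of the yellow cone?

(-2.7, -0.2)

The yellow cone started near (7.0, 3.6) and ended near (4.3, 3.4).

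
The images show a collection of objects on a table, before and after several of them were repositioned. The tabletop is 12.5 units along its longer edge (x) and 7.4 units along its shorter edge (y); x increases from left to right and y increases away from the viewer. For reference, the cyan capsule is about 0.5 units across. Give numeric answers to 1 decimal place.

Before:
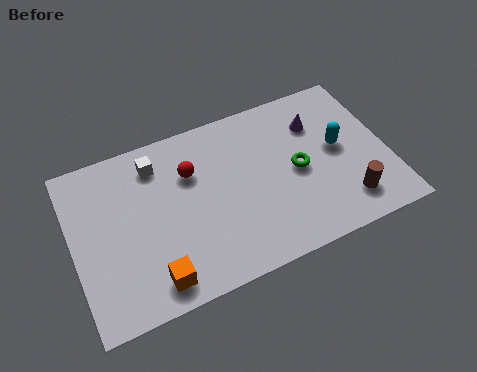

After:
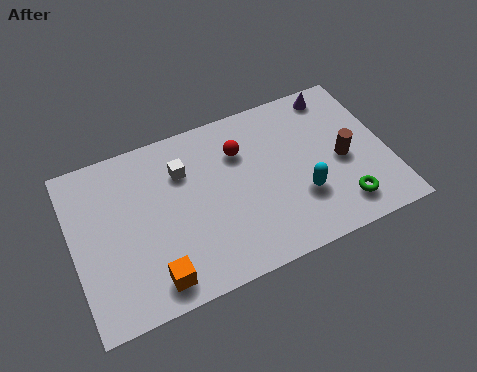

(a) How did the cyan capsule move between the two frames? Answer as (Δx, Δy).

(-1.7, -1.6)

From the two frames, the cyan capsule sits at roughly (10.6, 4.0) before and (8.9, 2.4) after.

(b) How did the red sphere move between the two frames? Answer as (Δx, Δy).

(2.0, 0.2)

The red sphere started near (4.8, 5.1) and ended near (6.8, 5.3).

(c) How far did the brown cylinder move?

1.9

From (10.6, 1.5) to (10.7, 3.4), the brown cylinder covered √(0.1² + 1.9²) ≈ 1.9 units.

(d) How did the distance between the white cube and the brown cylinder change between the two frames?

-1.9

They were about 8.4 units apart before and 6.5 after — 1.9 units closer together.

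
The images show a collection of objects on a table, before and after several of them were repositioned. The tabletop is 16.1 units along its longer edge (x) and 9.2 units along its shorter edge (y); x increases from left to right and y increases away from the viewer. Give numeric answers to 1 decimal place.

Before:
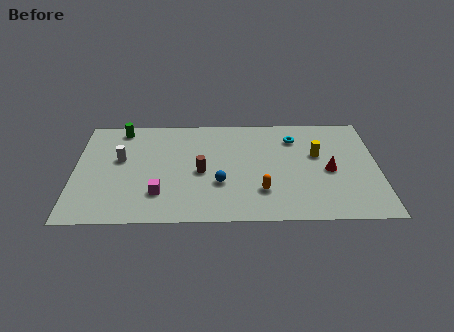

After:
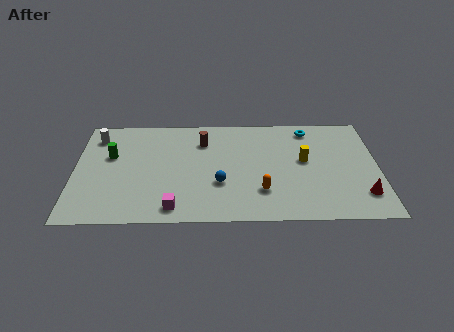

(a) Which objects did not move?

the blue sphere and the orange capsule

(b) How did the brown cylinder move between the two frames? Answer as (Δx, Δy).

(0.1, 2.7)

The brown cylinder started near (6.7, 4.2) and ended near (6.8, 6.9).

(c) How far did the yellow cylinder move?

0.9

The yellow cylinder moved from about (12.9, 5.6) to (12.2, 5.1), a distance of √(0.7² + 0.5²) ≈ 0.9.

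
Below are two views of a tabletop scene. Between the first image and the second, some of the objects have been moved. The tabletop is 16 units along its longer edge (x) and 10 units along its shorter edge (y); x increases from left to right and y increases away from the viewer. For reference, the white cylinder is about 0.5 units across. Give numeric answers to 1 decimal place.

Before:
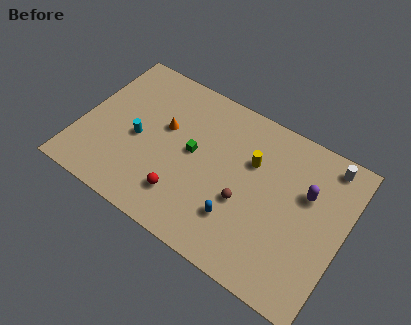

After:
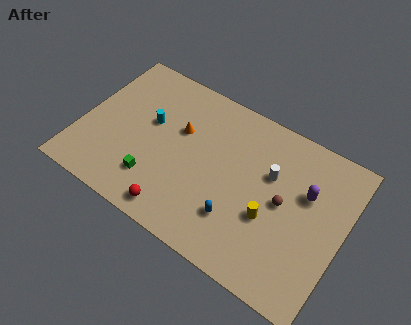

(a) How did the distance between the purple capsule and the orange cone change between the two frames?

-0.9

The distance was about 8.7 in the first image and 7.8 in the second, so they moved 0.9 units closer together.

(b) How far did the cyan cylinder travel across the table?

1.5

The cyan cylinder was near (3.5, 4.5) before and (4.0, 5.9) after, so it travelled √(0.5² + 1.4²) ≈ 1.5 units.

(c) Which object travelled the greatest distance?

the white cylinder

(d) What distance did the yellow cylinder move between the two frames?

3.2

The yellow cylinder was near (10.2, 6.6) before and (11.8, 3.8) after, so it travelled √(1.6² + 2.8²) ≈ 3.2 units.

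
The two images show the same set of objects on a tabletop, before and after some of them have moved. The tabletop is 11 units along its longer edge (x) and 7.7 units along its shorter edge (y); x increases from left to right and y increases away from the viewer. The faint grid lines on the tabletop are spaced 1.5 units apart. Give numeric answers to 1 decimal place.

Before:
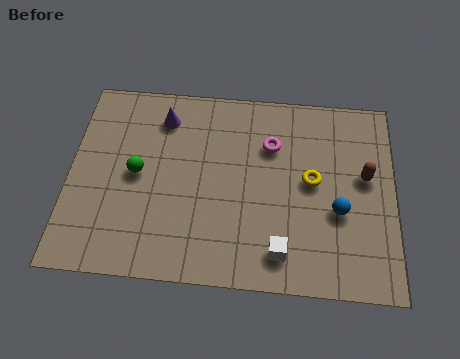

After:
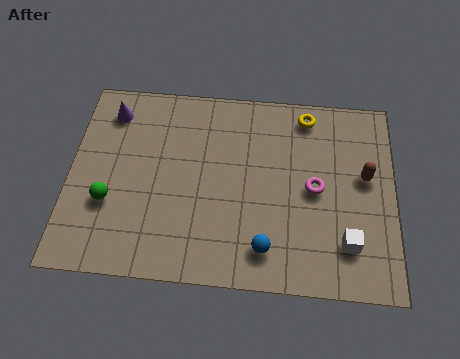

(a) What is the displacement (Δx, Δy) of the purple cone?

(-1.8, 0.1)

From the two frames, the purple cone sits at roughly (3.1, 6.2) before and (1.3, 6.3) after.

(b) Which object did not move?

the brown capsule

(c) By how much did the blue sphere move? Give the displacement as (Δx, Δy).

(-2.4, -1.6)

From the two frames, the blue sphere sits at roughly (9.1, 3.0) before and (6.7, 1.4) after.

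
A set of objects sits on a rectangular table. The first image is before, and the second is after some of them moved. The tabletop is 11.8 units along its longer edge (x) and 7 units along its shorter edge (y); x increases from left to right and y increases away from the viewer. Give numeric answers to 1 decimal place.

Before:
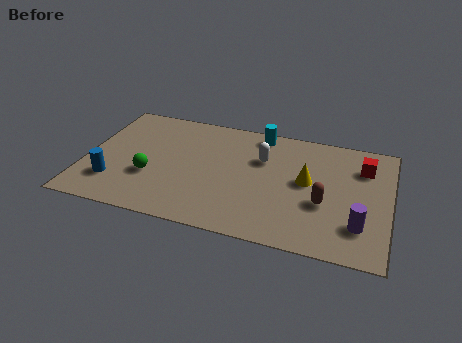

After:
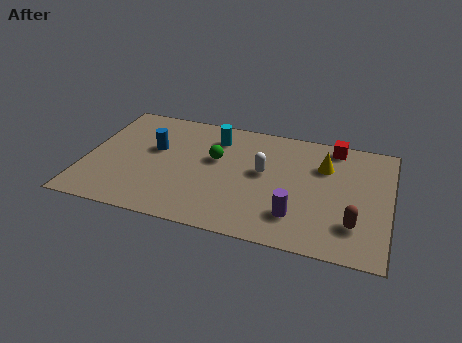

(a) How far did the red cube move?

1.6

The red cube moved from about (10.7, 5.2) to (9.5, 6.2), a distance of √(1.2² + 1.0²) ≈ 1.6.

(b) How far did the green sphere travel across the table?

2.9

The green sphere moved from about (2.6, 2.5) to (5.0, 4.2), a distance of √(2.4² + 1.7²) ≈ 2.9.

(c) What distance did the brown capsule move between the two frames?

1.5

From (9.3, 2.7) to (10.5, 1.8), the brown capsule covered √(1.2² + 0.9²) ≈ 1.5 units.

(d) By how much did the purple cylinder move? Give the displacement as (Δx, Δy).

(-2.4, -0.1)

The purple cylinder started near (10.7, 1.8) and ended near (8.3, 1.7).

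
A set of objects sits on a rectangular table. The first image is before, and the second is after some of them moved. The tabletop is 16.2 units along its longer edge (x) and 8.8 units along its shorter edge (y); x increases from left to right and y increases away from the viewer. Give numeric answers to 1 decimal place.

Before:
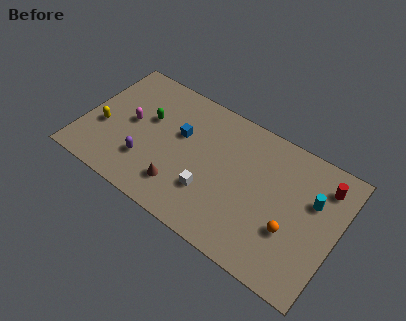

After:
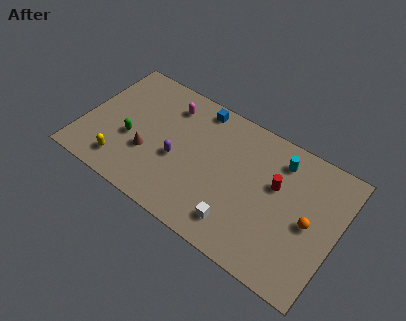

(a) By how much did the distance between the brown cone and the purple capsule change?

-0.5

Before: roughly 2.4 units apart; after: 1.9. That's 0.5 units closer together.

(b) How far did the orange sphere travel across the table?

1.5

The orange sphere was near (13.5, 3.1) before and (14.5, 4.2) after, so it travelled √(1.0² + 1.1²) ≈ 1.5 units.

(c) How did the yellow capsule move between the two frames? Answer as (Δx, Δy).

(1.6, -1.8)

From the two frames, the yellow capsule sits at roughly (1.3, 3.4) before and (2.9, 1.6) after.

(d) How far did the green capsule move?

2.1

The green capsule moved from about (3.9, 5.4) to (3.1, 3.5), a distance of √(0.8² + 1.9²) ≈ 2.1.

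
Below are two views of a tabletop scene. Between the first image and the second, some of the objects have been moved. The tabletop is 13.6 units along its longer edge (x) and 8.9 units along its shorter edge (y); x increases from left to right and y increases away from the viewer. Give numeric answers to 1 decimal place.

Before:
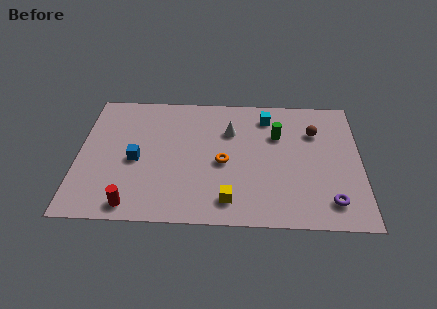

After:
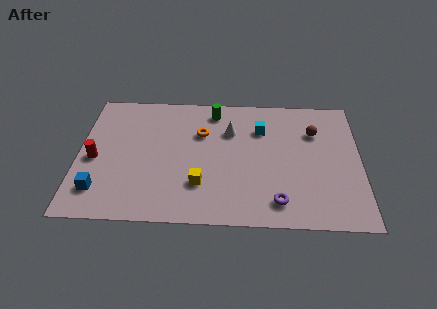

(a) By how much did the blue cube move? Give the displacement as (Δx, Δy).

(-1.7, -2.1)

From the two frames, the blue cube sits at roughly (2.8, 4.0) before and (1.1, 1.9) after.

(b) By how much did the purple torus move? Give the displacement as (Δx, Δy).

(-2.5, -0.1)

The purple torus started near (12.1, 1.6) and ended near (9.6, 1.5).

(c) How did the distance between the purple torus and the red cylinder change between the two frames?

-0.3

The distance was about 9.4 in the first image and 9.1 in the second, so they moved 0.3 units closer together.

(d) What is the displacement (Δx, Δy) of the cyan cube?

(-0.3, -0.9)

The cyan cube was at about (9.1, 7.3) and moved to about (8.8, 6.4).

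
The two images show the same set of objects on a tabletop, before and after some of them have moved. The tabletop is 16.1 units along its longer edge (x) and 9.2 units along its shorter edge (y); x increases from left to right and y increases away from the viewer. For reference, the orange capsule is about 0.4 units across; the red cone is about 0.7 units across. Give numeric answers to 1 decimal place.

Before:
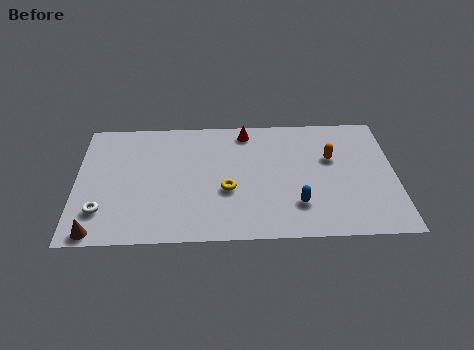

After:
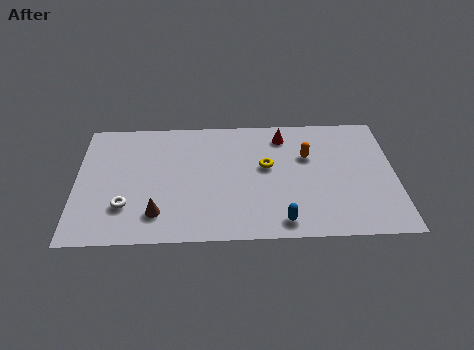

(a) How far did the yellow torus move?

2.6

The yellow torus was near (7.6, 3.6) before and (9.6, 5.3) after, so it travelled √(2.0² + 1.7²) ≈ 2.6 units.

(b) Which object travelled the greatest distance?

the brown cone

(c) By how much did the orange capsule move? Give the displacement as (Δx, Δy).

(-1.2, 0.2)

The orange capsule started near (12.9, 5.8) and ended near (11.7, 6.0).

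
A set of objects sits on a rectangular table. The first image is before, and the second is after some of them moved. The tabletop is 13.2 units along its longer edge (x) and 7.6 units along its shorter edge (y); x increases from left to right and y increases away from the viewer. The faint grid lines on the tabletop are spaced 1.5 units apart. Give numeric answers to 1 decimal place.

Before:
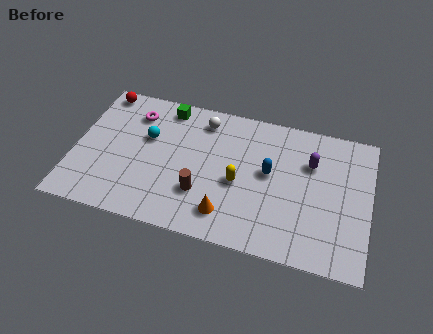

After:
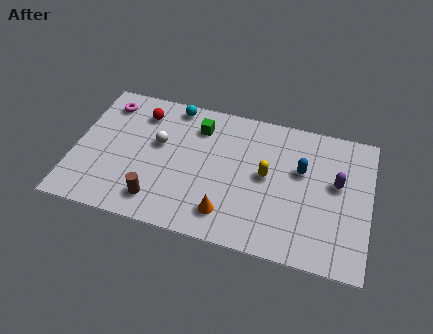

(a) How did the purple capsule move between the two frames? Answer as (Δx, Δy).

(1.2, -0.8)

From the two frames, the purple capsule sits at roughly (10.5, 5.2) before and (11.7, 4.4) after.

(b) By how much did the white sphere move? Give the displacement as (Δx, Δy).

(-1.9, -1.8)

The white sphere started near (5.6, 6.3) and ended near (3.7, 4.5).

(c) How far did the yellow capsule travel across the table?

1.4

The yellow capsule was near (7.4, 3.3) before and (8.6, 4.0) after, so it travelled √(1.2² + 0.7²) ≈ 1.4 units.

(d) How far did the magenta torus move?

1.3

From (2.5, 5.9) to (1.2, 6.2), the magenta torus covered √(1.3² + 0.3²) ≈ 1.3 units.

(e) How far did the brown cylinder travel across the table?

2.1

The brown cylinder was near (5.8, 2.3) before and (3.9, 1.4) after, so it travelled √(1.9² + 0.9²) ≈ 2.1 units.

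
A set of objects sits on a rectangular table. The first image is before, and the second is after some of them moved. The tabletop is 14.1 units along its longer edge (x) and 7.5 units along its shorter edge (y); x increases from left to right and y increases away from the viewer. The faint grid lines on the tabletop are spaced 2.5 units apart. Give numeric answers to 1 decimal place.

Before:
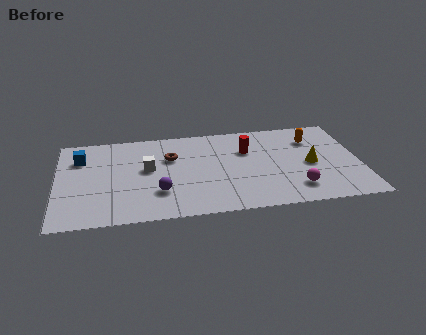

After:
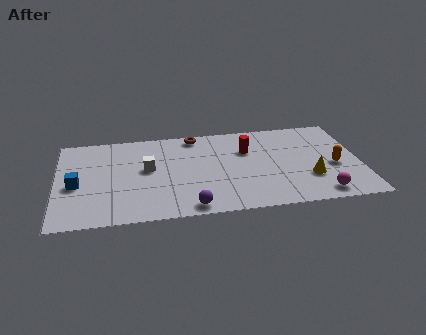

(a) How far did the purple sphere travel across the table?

2.0

From (4.7, 2.2) to (6.1, 0.8), the purple sphere covered √(1.4² + 1.4²) ≈ 2.0 units.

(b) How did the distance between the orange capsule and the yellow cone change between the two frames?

-0.7

The distance was about 2.1 in the first image and 1.4 in the second, so they moved 0.7 units closer together.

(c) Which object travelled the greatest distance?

the orange capsule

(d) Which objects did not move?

the white cube and the red cylinder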